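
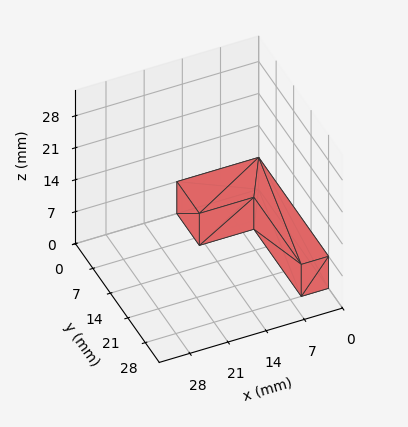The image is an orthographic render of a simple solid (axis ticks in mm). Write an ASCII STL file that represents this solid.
Reading the render: the shape is an L-shaped prism: outer 15 × 28 mm, arm thicknesses ≈ 9 mm (horizontal) and 5 mm (vertical), extruded 7 mm in z (dimensions read to the nearest mm from the axis ticks). For the STL, each face is triangulated and given an outward normal.

solid part
  facet normal 0.0000 0.0000 -1.0000
    outer loop
      vertex 15.0 9.0 0.0
      vertex 15.0 0.0 0.0
      vertex 0.0 0.0 0.0
    endloop
  endfacet
  facet normal 0.0000 0.0000 -1.0000
    outer loop
      vertex 5.0 9.0 0.0
      vertex 15.0 9.0 0.0
      vertex 0.0 0.0 0.0
    endloop
  endfacet
  facet normal 0.0000 0.0000 -1.0000
    outer loop
      vertex 5.0 28.0 0.0
      vertex 5.0 9.0 0.0
      vertex 0.0 0.0 0.0
    endloop
  endfacet
  facet normal 0.0000 0.0000 -1.0000
    outer loop
      vertex 0.0 28.0 0.0
      vertex 5.0 28.0 0.0
      vertex 0.0 0.0 0.0
    endloop
  endfacet
  facet normal 0.0000 0.0000 1.0000
    outer loop
      vertex 0.0 0.0 7.0
      vertex 15.0 0.0 7.0
      vertex 15.0 9.0 7.0
    endloop
  endfacet
  facet normal 0.0000 0.0000 1.0000
    outer loop
      vertex 0.0 0.0 7.0
      vertex 15.0 9.0 7.0
      vertex 5.0 9.0 7.0
    endloop
  endfacet
  facet normal 0.0000 0.0000 1.0000
    outer loop
      vertex 0.0 0.0 7.0
      vertex 5.0 9.0 7.0
      vertex 5.0 28.0 7.0
    endloop
  endfacet
  facet normal 0.0000 0.0000 1.0000
    outer loop
      vertex 0.0 0.0 7.0
      vertex 5.0 28.0 7.0
      vertex 0.0 28.0 7.0
    endloop
  endfacet
  facet normal 0.0000 -1.0000 0.0000
    outer loop
      vertex 0.0 0.0 0.0
      vertex 15.0 0.0 0.0
      vertex 15.0 0.0 7.0
    endloop
  endfacet
  facet normal 0.0000 -1.0000 0.0000
    outer loop
      vertex 0.0 0.0 0.0
      vertex 15.0 0.0 7.0
      vertex 0.0 0.0 7.0
    endloop
  endfacet
  facet normal 1.0000 0.0000 0.0000
    outer loop
      vertex 15.0 0.0 0.0
      vertex 15.0 9.0 0.0
      vertex 15.0 9.0 7.0
    endloop
  endfacet
  facet normal 1.0000 0.0000 0.0000
    outer loop
      vertex 15.0 0.0 0.0
      vertex 15.0 9.0 7.0
      vertex 15.0 0.0 7.0
    endloop
  endfacet
  facet normal 0.0000 1.0000 0.0000
    outer loop
      vertex 15.0 9.0 0.0
      vertex 5.0 9.0 0.0
      vertex 5.0 9.0 7.0
    endloop
  endfacet
  facet normal 0.0000 1.0000 0.0000
    outer loop
      vertex 15.0 9.0 0.0
      vertex 5.0 9.0 7.0
      vertex 15.0 9.0 7.0
    endloop
  endfacet
  facet normal 1.0000 0.0000 0.0000
    outer loop
      vertex 5.0 9.0 0.0
      vertex 5.0 28.0 0.0
      vertex 5.0 28.0 7.0
    endloop
  endfacet
  facet normal 1.0000 0.0000 0.0000
    outer loop
      vertex 5.0 9.0 0.0
      vertex 5.0 28.0 7.0
      vertex 5.0 9.0 7.0
    endloop
  endfacet
  facet normal 0.0000 1.0000 0.0000
    outer loop
      vertex 5.0 28.0 0.0
      vertex 0.0 28.0 0.0
      vertex 0.0 28.0 7.0
    endloop
  endfacet
  facet normal 0.0000 1.0000 0.0000
    outer loop
      vertex 5.0 28.0 0.0
      vertex 0.0 28.0 7.0
      vertex 5.0 28.0 7.0
    endloop
  endfacet
  facet normal -1.0000 0.0000 0.0000
    outer loop
      vertex 0.0 28.0 0.0
      vertex 0.0 0.0 0.0
      vertex 0.0 0.0 7.0
    endloop
  endfacet
  facet normal -1.0000 0.0000 0.0000
    outer loop
      vertex 0.0 28.0 0.0
      vertex 0.0 0.0 7.0
      vertex 0.0 28.0 7.0
    endloop
  endfacet
endsolid part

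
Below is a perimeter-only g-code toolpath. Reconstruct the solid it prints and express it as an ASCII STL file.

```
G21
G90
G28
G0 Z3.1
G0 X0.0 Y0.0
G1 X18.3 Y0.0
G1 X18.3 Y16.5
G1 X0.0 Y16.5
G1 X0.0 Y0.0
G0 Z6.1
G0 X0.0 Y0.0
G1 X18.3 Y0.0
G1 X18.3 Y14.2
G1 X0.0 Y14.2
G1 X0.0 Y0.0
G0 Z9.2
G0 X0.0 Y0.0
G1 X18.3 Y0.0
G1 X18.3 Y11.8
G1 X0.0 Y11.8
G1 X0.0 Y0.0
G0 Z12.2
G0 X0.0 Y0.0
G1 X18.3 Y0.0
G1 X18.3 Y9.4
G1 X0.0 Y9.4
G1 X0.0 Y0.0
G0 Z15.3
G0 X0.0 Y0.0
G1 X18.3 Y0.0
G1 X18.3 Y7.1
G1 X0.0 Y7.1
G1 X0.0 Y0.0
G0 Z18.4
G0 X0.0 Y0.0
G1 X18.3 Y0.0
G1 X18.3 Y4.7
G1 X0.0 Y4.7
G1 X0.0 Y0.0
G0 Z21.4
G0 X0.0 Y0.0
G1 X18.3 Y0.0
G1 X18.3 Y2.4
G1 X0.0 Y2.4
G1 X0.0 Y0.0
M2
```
solid part
  facet normal 0.0000 0.0000 -1.0000
    outer loop
      vertex 18.3 18.9 0.0
      vertex 18.3 0.0 0.0
      vertex 0.0 0.0 0.0
    endloop
  endfacet
  facet normal 0.0000 0.0000 -1.0000
    outer loop
      vertex 0.0 18.9 0.0
      vertex 18.3 18.9 0.0
      vertex 0.0 0.0 0.0
    endloop
  endfacet
  facet normal 0.0000 -1.0000 0.0000
    outer loop
      vertex 0.0 0.0 0.0
      vertex 18.3 0.0 0.0
      vertex 18.3 0.0 24.5
    endloop
  endfacet
  facet normal 0.0000 -1.0000 0.0000
    outer loop
      vertex 0.0 0.0 0.0
      vertex 18.3 0.0 24.5
      vertex 0.0 0.0 24.5
    endloop
  endfacet
  facet normal 0.0000 0.7918 0.6108
    outer loop
      vertex 0.0 0.0 24.5
      vertex 18.3 0.0 24.5
      vertex 18.3 18.9 0.0
    endloop
  endfacet
  facet normal 0.0000 0.7918 0.6108
    outer loop
      vertex 0.0 0.0 24.5
      vertex 18.3 18.9 0.0
      vertex 0.0 18.9 0.0
    endloop
  endfacet
  facet normal -1.0000 0.0000 0.0000
    outer loop
      vertex 0.0 0.0 24.5
      vertex 0.0 18.9 0.0
      vertex 0.0 0.0 0.0
    endloop
  endfacet
  facet normal 1.0000 0.0000 0.0000
    outer loop
      vertex 18.3 0.0 0.0
      vertex 18.3 18.9 0.0
      vertex 18.3 0.0 24.5
    endloop
  endfacet
endsolid part

The G0 Z moves step by Δz≈3.1 mm. The G1 loops shrink linearly with z, so the solid tapers from its base footprint up to z≈24.5. Closing with a flat bottom cap and the tapered top and triangulating gives 8 facets — a wedge (ramp): 18.3 × 18.9 mm base, rising to 24.5 mm along the y=0 edge and sloping linearly to z=0 at y=18.9.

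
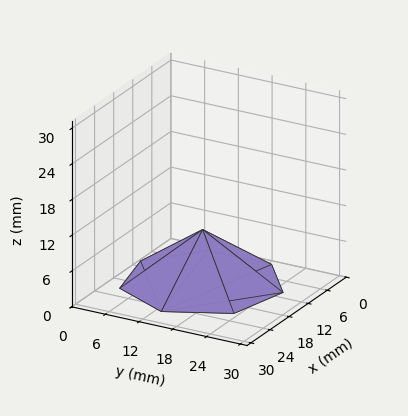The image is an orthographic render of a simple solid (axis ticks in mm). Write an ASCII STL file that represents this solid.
Reading the render: the shape is a regular 7-sided pyramid, base circumscribed radius ≈ 13 mm, apex at z ≈ 9 mm (dimensions read to the nearest mm from the axis ticks). For the STL, each face is triangulated and given an outward normal.

solid part
  facet normal 0.0000 0.0000 -1.0000
    outer loop
      vertex 10.11 25.67 0.00
      vertex 21.11 23.16 0.00
      vertex 26.00 13.00 0.00
    endloop
  endfacet
  facet normal 0.0000 0.0000 -1.0000
    outer loop
      vertex 1.29 18.64 0.00
      vertex 10.11 25.67 0.00
      vertex 26.00 13.00 0.00
    endloop
  endfacet
  facet normal 0.0000 0.0000 -1.0000
    outer loop
      vertex 1.29 7.36 0.00
      vertex 1.29 18.64 0.00
      vertex 26.00 13.00 0.00
    endloop
  endfacet
  facet normal 0.0000 0.0000 -1.0000
    outer loop
      vertex 10.11 0.33 0.00
      vertex 1.29 7.36 0.00
      vertex 26.00 13.00 0.00
    endloop
  endfacet
  facet normal 0.0000 0.0000 -1.0000
    outer loop
      vertex 21.11 2.84 0.00
      vertex 10.11 0.33 0.00
      vertex 26.00 13.00 0.00
    endloop
  endfacet
  facet normal 0.5490 0.2642 0.7930
    outer loop
      vertex 26.00 13.00 0.00
      vertex 21.11 23.16 0.00
      vertex 13.00 13.00 9.00
    endloop
  endfacet
  facet normal 0.1356 0.5941 0.7929
    outer loop
      vertex 21.11 23.16 0.00
      vertex 10.11 25.67 0.00
      vertex 13.00 13.00 9.00
    endloop
  endfacet
  facet normal -0.3798 0.4766 0.7929
    outer loop
      vertex 10.11 25.67 0.00
      vertex 1.29 18.64 0.00
      vertex 13.00 13.00 9.00
    endloop
  endfacet
  facet normal -0.6094 0.0000 0.7929
    outer loop
      vertex 1.29 18.64 0.00
      vertex 1.29 7.36 0.00
      vertex 13.00 13.00 9.00
    endloop
  endfacet
  facet normal -0.3798 -0.4766 0.7929
    outer loop
      vertex 1.29 7.36 0.00
      vertex 10.11 0.33 0.00
      vertex 13.00 13.00 9.00
    endloop
  endfacet
  facet normal 0.1356 -0.5941 0.7929
    outer loop
      vertex 10.11 0.33 0.00
      vertex 21.11 2.84 0.00
      vertex 13.00 13.00 9.00
    endloop
  endfacet
  facet normal 0.5490 -0.2642 0.7930
    outer loop
      vertex 21.11 2.84 0.00
      vertex 26.00 13.00 0.00
      vertex 13.00 13.00 9.00
    endloop
  endfacet
endsolid part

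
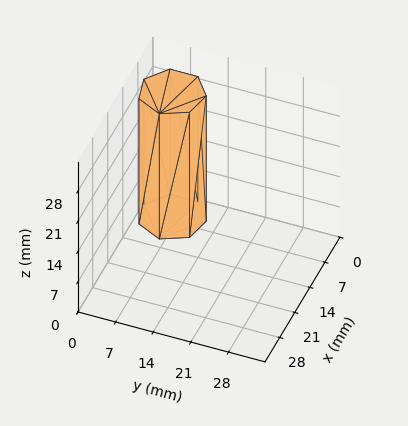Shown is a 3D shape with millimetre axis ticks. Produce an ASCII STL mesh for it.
Reading the render: the shape is a regular 7-sided prism (a cylinder approximated with 7 flat sides), circumscribed radius ≈ 6 mm, height ≈ 29 mm (dimensions read to the nearest mm from the axis ticks). For the STL, each face is triangulated and given an outward normal.

solid part
  facet normal 0.0000 0.0000 -1.0000
    outer loop
      vertex 4.7 11.8 0.0
      vertex 9.7 10.7 0.0
      vertex 12.0 6.0 0.0
    endloop
  endfacet
  facet normal 0.0000 0.0000 -1.0000
    outer loop
      vertex 0.6 8.6 0.0
      vertex 4.7 11.8 0.0
      vertex 12.0 6.0 0.0
    endloop
  endfacet
  facet normal 0.0000 0.0000 -1.0000
    outer loop
      vertex 0.6 3.4 0.0
      vertex 0.6 8.6 0.0
      vertex 12.0 6.0 0.0
    endloop
  endfacet
  facet normal 0.0000 0.0000 -1.0000
    outer loop
      vertex 4.7 0.2 0.0
      vertex 0.6 3.4 0.0
      vertex 12.0 6.0 0.0
    endloop
  endfacet
  facet normal 0.0000 0.0000 -1.0000
    outer loop
      vertex 9.7 1.3 0.0
      vertex 4.7 0.2 0.0
      vertex 12.0 6.0 0.0
    endloop
  endfacet
  facet normal 0.0000 0.0000 1.0000
    outer loop
      vertex 12.0 6.0 29.0
      vertex 9.7 10.7 29.0
      vertex 4.7 11.8 29.0
    endloop
  endfacet
  facet normal 0.0000 0.0000 1.0000
    outer loop
      vertex 12.0 6.0 29.0
      vertex 4.7 11.8 29.0
      vertex 0.6 8.6 29.0
    endloop
  endfacet
  facet normal 0.0000 0.0000 1.0000
    outer loop
      vertex 12.0 6.0 29.0
      vertex 0.6 8.6 29.0
      vertex 0.6 3.4 29.0
    endloop
  endfacet
  facet normal 0.0000 0.0000 1.0000
    outer loop
      vertex 12.0 6.0 29.0
      vertex 0.6 3.4 29.0
      vertex 4.7 0.2 29.0
    endloop
  endfacet
  facet normal 0.0000 0.0000 1.0000
    outer loop
      vertex 12.0 6.0 29.0
      vertex 4.7 0.2 29.0
      vertex 9.7 1.3 29.0
    endloop
  endfacet
  facet normal 0.8982 0.4396 0.0000
    outer loop
      vertex 12.0 6.0 0.0
      vertex 9.7 10.7 0.0
      vertex 9.7 10.7 29.0
    endloop
  endfacet
  facet normal 0.8982 0.4396 0.0000
    outer loop
      vertex 12.0 6.0 0.0
      vertex 9.7 10.7 29.0
      vertex 12.0 6.0 29.0
    endloop
  endfacet
  facet normal 0.2149 0.9766 0.0000
    outer loop
      vertex 9.7 10.7 0.0
      vertex 4.7 11.8 0.0
      vertex 4.7 11.8 29.0
    endloop
  endfacet
  facet normal 0.2149 0.9766 0.0000
    outer loop
      vertex 9.7 10.7 0.0
      vertex 4.7 11.8 29.0
      vertex 9.7 10.7 29.0
    endloop
  endfacet
  facet normal -0.6153 0.7883 0.0000
    outer loop
      vertex 4.7 11.8 0.0
      vertex 0.6 8.6 0.0
      vertex 0.6 8.6 29.0
    endloop
  endfacet
  facet normal -0.6153 0.7883 0.0000
    outer loop
      vertex 4.7 11.8 0.0
      vertex 0.6 8.6 29.0
      vertex 4.7 11.8 29.0
    endloop
  endfacet
  facet normal -1.0000 0.0000 0.0000
    outer loop
      vertex 0.6 8.6 0.0
      vertex 0.6 3.4 0.0
      vertex 0.6 3.4 29.0
    endloop
  endfacet
  facet normal -1.0000 0.0000 0.0000
    outer loop
      vertex 0.6 8.6 0.0
      vertex 0.6 3.4 29.0
      vertex 0.6 8.6 29.0
    endloop
  endfacet
  facet normal -0.6153 -0.7883 0.0000
    outer loop
      vertex 0.6 3.4 0.0
      vertex 4.7 0.2 0.0
      vertex 4.7 0.2 29.0
    endloop
  endfacet
  facet normal -0.6153 -0.7883 0.0000
    outer loop
      vertex 0.6 3.4 0.0
      vertex 4.7 0.2 29.0
      vertex 0.6 3.4 29.0
    endloop
  endfacet
  facet normal 0.2149 -0.9766 0.0000
    outer loop
      vertex 4.7 0.2 0.0
      vertex 9.7 1.3 0.0
      vertex 9.7 1.3 29.0
    endloop
  endfacet
  facet normal 0.2149 -0.9766 0.0000
    outer loop
      vertex 4.7 0.2 0.0
      vertex 9.7 1.3 29.0
      vertex 4.7 0.2 29.0
    endloop
  endfacet
  facet normal 0.8982 -0.4396 0.0000
    outer loop
      vertex 9.7 1.3 0.0
      vertex 12.0 6.0 0.0
      vertex 12.0 6.0 29.0
    endloop
  endfacet
  facet normal 0.8982 -0.4396 0.0000
    outer loop
      vertex 9.7 1.3 0.0
      vertex 12.0 6.0 29.0
      vertex 9.7 1.3 29.0
    endloop
  endfacet
endsolid part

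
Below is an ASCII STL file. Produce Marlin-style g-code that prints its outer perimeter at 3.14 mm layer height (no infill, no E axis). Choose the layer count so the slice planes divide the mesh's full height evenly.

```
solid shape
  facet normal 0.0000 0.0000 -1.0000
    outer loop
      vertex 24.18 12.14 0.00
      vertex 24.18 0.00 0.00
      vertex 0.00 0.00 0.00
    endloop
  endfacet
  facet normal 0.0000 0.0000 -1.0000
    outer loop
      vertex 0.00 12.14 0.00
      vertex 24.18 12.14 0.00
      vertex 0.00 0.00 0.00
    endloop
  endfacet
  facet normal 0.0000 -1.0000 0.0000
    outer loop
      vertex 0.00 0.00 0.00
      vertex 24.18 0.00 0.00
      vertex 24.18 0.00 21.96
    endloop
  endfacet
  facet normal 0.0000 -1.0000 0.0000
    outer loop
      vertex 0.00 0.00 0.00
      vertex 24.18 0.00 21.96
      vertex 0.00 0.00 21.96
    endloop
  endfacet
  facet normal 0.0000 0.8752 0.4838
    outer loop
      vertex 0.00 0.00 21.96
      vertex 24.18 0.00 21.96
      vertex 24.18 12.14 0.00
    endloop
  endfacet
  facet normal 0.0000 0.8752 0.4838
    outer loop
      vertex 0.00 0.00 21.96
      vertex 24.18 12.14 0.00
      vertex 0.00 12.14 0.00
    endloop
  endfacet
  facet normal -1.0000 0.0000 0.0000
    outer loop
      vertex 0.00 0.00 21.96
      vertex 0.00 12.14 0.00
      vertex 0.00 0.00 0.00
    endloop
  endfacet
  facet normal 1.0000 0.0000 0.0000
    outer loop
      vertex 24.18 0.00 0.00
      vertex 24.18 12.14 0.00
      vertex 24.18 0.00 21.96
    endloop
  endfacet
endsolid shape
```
; perimeter-only toolpath
G21 ; units = mm
G90 ; absolute positioning
G28 ; home
; layer 1
G0 Z3.14
G0 X0.00 Y0.00
G1 X24.18 Y0.00
G1 X24.18 Y10.41
G1 X0.00 Y10.41
G1 X0.00 Y0.00
; layer 2
G0 Z6.27
G0 X0.00 Y0.00
G1 X24.18 Y0.00
G1 X24.18 Y8.67
G1 X0.00 Y8.67
G1 X0.00 Y0.00
; layer 3
G0 Z9.41
G0 X0.00 Y0.00
G1 X24.18 Y0.00
G1 X24.18 Y6.94
G1 X0.00 Y6.94
G1 X0.00 Y0.00
; layer 4
G0 Z12.55
G0 X0.00 Y0.00
G1 X24.18 Y0.00
G1 X24.18 Y5.20
G1 X0.00 Y5.20
G1 X0.00 Y0.00
; layer 5
G0 Z15.69
G0 X0.00 Y0.00
G1 X24.18 Y0.00
G1 X24.18 Y3.47
G1 X0.00 Y3.47
G1 X0.00 Y0.00
; layer 6
G0 Z18.82
G0 X0.00 Y0.00
G1 X24.18 Y0.00
G1 X24.18 Y1.73
G1 X0.00 Y1.73
G1 X0.00 Y0.00
M2 ; end

The solid is a wedge (ramp): 24.2 × 12.1 mm base, rising to 22 mm along the y=0 edge and sloping linearly to z=0 at y=12.1. Slicing at Δz = 3.14 mm — 7 equal slices spanning the solid's height, so layer i sits at z = i·h/7 — gives 6 non-empty perimeters. Each is a 4-segment closed polygon; G0 lifts to the layer z and rapids to the start vertex, then G1 traces the edges. The cross-section shrinks linearly with z (the slice at the apex is degenerate and omitted).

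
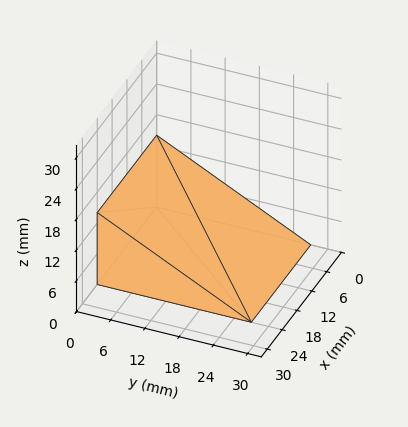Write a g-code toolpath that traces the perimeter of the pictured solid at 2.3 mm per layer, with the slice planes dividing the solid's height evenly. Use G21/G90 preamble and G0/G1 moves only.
Reading the render: the shape is a wedge (ramp): 24 × 27 mm base, rising to 14 mm along the y=0 edge and sloping linearly to z=0 at y=27 (dimensions read to the nearest mm from the axis ticks). For the g-code, the solid's height is divided into equal slices at the stated Δz and each level perimeter traced with G1 moves after a G0 lift.

; perimeter-only toolpath
G21 ; units = mm
G90 ; absolute positioning
G28 ; home
; layer 1
G0 Z2.3
G0 X0.0 Y0.0
G1 X24.0 Y0.0
G1 X24.0 Y22.5
G1 X0.0 Y22.5
G1 X0.0 Y0.0
; layer 2
G0 Z4.7
G0 X0.0 Y0.0
G1 X24.0 Y0.0
G1 X24.0 Y18.0
G1 X0.0 Y18.0
G1 X0.0 Y0.0
; layer 3
G0 Z7.0
G0 X0.0 Y0.0
G1 X24.0 Y0.0
G1 X24.0 Y13.5
G1 X0.0 Y13.5
G1 X0.0 Y0.0
; layer 4
G0 Z9.3
G0 X0.0 Y0.0
G1 X24.0 Y0.0
G1 X24.0 Y9.0
G1 X0.0 Y9.0
G1 X0.0 Y0.0
; layer 5
G0 Z11.7
G0 X0.0 Y0.0
G1 X24.0 Y0.0
G1 X24.0 Y4.5
G1 X0.0 Y4.5
G1 X0.0 Y0.0
M2 ; end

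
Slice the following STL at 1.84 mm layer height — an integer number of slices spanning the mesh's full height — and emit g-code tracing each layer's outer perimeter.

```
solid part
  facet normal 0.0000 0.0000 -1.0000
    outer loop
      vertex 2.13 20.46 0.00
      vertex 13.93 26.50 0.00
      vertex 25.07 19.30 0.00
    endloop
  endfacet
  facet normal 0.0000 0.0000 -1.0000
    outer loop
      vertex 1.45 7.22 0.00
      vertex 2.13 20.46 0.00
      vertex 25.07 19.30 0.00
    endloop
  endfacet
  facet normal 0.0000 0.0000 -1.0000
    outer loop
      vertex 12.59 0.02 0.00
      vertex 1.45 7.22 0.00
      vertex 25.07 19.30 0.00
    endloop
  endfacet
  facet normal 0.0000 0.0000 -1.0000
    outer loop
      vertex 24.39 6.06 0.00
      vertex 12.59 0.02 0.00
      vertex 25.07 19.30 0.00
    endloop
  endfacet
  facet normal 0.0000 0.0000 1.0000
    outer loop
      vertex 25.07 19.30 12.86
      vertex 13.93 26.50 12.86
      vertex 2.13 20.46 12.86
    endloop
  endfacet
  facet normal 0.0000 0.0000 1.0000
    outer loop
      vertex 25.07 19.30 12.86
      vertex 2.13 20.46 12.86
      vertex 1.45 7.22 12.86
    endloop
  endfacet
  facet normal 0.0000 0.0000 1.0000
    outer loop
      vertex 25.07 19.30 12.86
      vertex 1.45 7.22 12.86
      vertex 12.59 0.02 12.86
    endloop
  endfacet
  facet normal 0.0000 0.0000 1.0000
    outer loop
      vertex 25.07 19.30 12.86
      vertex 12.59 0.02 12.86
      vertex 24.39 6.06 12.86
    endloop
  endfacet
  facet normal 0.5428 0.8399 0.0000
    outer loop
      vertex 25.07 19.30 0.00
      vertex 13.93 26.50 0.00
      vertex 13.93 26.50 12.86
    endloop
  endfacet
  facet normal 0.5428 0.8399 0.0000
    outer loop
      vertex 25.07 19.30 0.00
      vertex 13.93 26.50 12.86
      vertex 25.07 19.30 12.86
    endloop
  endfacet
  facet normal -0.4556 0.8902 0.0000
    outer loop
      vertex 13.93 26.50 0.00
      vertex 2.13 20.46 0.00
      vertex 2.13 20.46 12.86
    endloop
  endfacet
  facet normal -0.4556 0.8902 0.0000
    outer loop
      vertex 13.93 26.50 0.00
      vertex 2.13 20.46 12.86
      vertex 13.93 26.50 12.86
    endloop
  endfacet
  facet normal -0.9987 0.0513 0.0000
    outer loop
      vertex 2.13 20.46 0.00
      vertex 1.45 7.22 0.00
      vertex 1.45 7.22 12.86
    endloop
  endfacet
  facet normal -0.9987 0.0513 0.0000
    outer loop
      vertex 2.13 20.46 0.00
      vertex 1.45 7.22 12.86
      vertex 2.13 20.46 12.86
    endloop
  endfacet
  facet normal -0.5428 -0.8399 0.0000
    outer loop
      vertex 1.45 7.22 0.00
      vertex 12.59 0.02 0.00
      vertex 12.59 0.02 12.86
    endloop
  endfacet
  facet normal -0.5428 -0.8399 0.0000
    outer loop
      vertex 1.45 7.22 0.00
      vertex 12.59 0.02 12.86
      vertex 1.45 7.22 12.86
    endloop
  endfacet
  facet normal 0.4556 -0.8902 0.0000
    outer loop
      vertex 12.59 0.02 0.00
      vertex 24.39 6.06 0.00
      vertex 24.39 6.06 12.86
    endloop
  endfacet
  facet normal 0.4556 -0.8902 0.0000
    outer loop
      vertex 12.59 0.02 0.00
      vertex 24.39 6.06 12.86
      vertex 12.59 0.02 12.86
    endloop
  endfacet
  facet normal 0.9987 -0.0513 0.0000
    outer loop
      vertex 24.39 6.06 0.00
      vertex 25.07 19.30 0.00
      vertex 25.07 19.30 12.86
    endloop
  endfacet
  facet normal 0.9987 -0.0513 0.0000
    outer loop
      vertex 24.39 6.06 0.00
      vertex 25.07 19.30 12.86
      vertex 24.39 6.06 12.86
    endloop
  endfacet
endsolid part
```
; perimeter-only toolpath
G21 ; units = mm
G90 ; absolute positioning
G28 ; home
; layer 1
G0 Z1.84
G0 X25.07 Y19.30
G1 X13.93 Y26.50
G1 X2.13 Y20.46
G1 X1.45 Y7.22
G1 X12.59 Y0.02
G1 X24.39 Y6.06
G1 X25.07 Y19.30
; layer 2
G0 Z3.67
G0 X25.07 Y19.30
G1 X13.93 Y26.50
G1 X2.13 Y20.46
G1 X1.45 Y7.22
G1 X12.59 Y0.02
G1 X24.39 Y6.06
G1 X25.07 Y19.30
; layer 3
G0 Z5.51
G0 X25.07 Y19.30
G1 X13.93 Y26.50
G1 X2.13 Y20.46
G1 X1.45 Y7.22
G1 X12.59 Y0.02
G1 X24.39 Y6.06
G1 X25.07 Y19.30
; layer 4
G0 Z7.35
G0 X25.07 Y19.30
G1 X13.93 Y26.50
G1 X2.13 Y20.46
G1 X1.45 Y7.22
G1 X12.59 Y0.02
G1 X24.39 Y6.06
G1 X25.07 Y19.30
; layer 5
G0 Z9.19
G0 X25.07 Y19.30
G1 X13.93 Y26.50
G1 X2.13 Y20.46
G1 X1.45 Y7.22
G1 X12.59 Y0.02
G1 X24.39 Y6.06
G1 X25.07 Y19.30
; layer 6
G0 Z11.02
G0 X25.07 Y19.30
G1 X13.93 Y26.50
G1 X2.13 Y20.46
G1 X1.45 Y7.22
G1 X12.59 Y0.02
G1 X24.39 Y6.06
G1 X25.07 Y19.30
; layer 7
G0 Z12.86
G0 X25.07 Y19.30
G1 X13.93 Y26.50
G1 X2.13 Y20.46
G1 X1.45 Y7.22
G1 X12.59 Y0.02
G1 X24.39 Y6.06
G1 X25.07 Y19.30
M2 ; end

The solid is a regular 6-sided prism (a cylinder approximated with 6 flat sides), circumscribed radius ≈ 13.3 mm, height ≈ 12.9 mm. Slicing at Δz = 1.84 mm — 7 equal slices spanning the solid's height, so layer i sits at z = i·h/7 — gives 7 non-empty perimeters. Each is a 6-segment closed polygon; G0 lifts to the layer z and rapids to the start vertex, then G1 traces the edges.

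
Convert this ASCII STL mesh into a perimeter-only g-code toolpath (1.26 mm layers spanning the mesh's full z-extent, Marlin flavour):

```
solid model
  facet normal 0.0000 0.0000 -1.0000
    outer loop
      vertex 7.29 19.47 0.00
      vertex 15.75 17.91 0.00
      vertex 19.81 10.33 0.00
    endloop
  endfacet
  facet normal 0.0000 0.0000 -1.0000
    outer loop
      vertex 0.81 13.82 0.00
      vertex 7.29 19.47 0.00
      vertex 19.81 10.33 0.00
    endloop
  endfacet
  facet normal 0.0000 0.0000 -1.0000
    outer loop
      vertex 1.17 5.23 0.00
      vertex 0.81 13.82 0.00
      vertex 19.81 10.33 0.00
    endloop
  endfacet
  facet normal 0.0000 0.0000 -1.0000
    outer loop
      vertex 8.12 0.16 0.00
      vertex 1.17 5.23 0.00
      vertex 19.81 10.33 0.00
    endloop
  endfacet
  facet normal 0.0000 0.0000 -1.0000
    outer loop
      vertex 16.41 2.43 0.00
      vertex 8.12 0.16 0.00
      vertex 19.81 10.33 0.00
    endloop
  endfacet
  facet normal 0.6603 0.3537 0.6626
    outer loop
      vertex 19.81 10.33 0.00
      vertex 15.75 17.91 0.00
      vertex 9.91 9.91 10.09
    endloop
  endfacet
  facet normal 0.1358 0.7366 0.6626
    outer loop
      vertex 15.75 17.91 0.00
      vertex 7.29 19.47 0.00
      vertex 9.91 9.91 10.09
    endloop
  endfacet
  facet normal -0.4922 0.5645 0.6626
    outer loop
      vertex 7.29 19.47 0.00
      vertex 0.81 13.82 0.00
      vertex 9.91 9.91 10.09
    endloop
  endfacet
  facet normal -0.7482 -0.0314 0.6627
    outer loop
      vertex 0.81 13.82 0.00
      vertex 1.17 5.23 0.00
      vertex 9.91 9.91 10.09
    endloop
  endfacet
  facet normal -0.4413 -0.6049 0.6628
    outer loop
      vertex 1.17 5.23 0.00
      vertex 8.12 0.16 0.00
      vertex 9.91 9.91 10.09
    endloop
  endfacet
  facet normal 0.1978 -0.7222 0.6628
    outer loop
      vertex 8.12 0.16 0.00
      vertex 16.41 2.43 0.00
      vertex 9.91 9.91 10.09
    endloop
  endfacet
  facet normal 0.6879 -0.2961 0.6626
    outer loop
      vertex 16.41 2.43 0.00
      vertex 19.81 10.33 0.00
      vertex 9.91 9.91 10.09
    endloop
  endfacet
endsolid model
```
; perimeter-only toolpath
G21 ; units = mm
G90 ; absolute positioning
G28 ; home
; layer 1
G0 Z1.26
G0 X18.57 Y10.28
G1 X15.02 Y16.91
G1 X7.62 Y18.27
G1 X1.95 Y13.33
G1 X2.26 Y5.81
G1 X8.34 Y1.38
G1 X15.60 Y3.37
G1 X18.57 Y10.28
; layer 2
G0 Z2.52
G0 X17.33 Y10.23
G1 X14.29 Y15.91
G1 X7.95 Y17.08
G1 X3.08 Y12.84
G1 X3.35 Y6.40
G1 X8.57 Y2.60
G1 X14.79 Y4.30
G1 X17.33 Y10.23
; layer 3
G0 Z3.78
G0 X16.10 Y10.17
G1 X13.56 Y14.91
G1 X8.27 Y15.88
G1 X4.22 Y12.35
G1 X4.45 Y6.99
G1 X8.79 Y3.82
G1 X13.97 Y5.24
G1 X16.10 Y10.17
; layer 4
G0 Z5.04
G0 X14.86 Y10.12
G1 X12.83 Y13.91
G1 X8.60 Y14.69
G1 X5.36 Y11.87
G1 X5.54 Y7.57
G1 X9.02 Y5.04
G1 X13.16 Y6.17
G1 X14.86 Y10.12
; layer 5
G0 Z6.31
G0 X13.62 Y10.07
G1 X12.10 Y12.91
G1 X8.93 Y13.49
G1 X6.50 Y11.38
G1 X6.63 Y8.15
G1 X9.24 Y6.25
G1 X12.35 Y7.10
G1 X13.62 Y10.07
; layer 6
G0 Z7.57
G0 X12.38 Y10.02
G1 X11.37 Y11.91
G1 X9.26 Y12.30
G1 X7.63 Y10.89
G1 X7.72 Y8.74
G1 X9.46 Y7.47
G1 X11.54 Y8.04
G1 X12.38 Y10.02
; layer 7
G0 Z8.83
G0 X11.15 Y9.96
G1 X10.64 Y10.91
G1 X9.58 Y11.11
G1 X8.77 Y10.40
G1 X8.82 Y9.33
G1 X9.69 Y8.69
G1 X10.72 Y8.98
G1 X11.15 Y9.96
M2 ; end

The solid is a regular 7-sided pyramid, base circumscribed radius ≈ 9.91 mm, apex at z ≈ 10.1 mm. Slicing at Δz = 1.26 mm — 8 equal slices spanning the solid's height, so layer i sits at z = i·h/8 — gives 7 non-empty perimeters. Each is a 7-segment closed polygon; G0 lifts to the layer z and rapids to the start vertex, then G1 traces the edges. The cross-section shrinks linearly with z (the slice at the apex is degenerate and omitted).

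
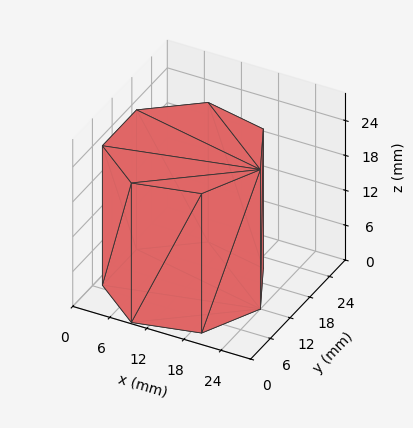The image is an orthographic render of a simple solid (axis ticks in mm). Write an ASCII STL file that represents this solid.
Reading the render: the shape is a regular 7-sided prism (a cylinder approximated with 7 flat sides), circumscribed radius ≈ 12 mm, height ≈ 24 mm (dimensions read to the nearest mm from the axis ticks). For the STL, each face is triangulated and given an outward normal.

solid part
  facet normal 0.0000 0.0000 -1.0000
    outer loop
      vertex 9.330 23.699 0.000
      vertex 19.482 21.382 0.000
      vertex 24.000 12.000 0.000
    endloop
  endfacet
  facet normal 0.0000 0.0000 -1.0000
    outer loop
      vertex 1.188 17.207 0.000
      vertex 9.330 23.699 0.000
      vertex 24.000 12.000 0.000
    endloop
  endfacet
  facet normal 0.0000 0.0000 -1.0000
    outer loop
      vertex 1.188 6.793 0.000
      vertex 1.188 17.207 0.000
      vertex 24.000 12.000 0.000
    endloop
  endfacet
  facet normal 0.0000 0.0000 -1.0000
    outer loop
      vertex 9.330 0.301 0.000
      vertex 1.188 6.793 0.000
      vertex 24.000 12.000 0.000
    endloop
  endfacet
  facet normal 0.0000 0.0000 -1.0000
    outer loop
      vertex 19.482 2.618 0.000
      vertex 9.330 0.301 0.000
      vertex 24.000 12.000 0.000
    endloop
  endfacet
  facet normal 0.0000 0.0000 1.0000
    outer loop
      vertex 24.000 12.000 24.000
      vertex 19.482 21.382 24.000
      vertex 9.330 23.699 24.000
    endloop
  endfacet
  facet normal 0.0000 0.0000 1.0000
    outer loop
      vertex 24.000 12.000 24.000
      vertex 9.330 23.699 24.000
      vertex 1.188 17.207 24.000
    endloop
  endfacet
  facet normal 0.0000 0.0000 1.0000
    outer loop
      vertex 24.000 12.000 24.000
      vertex 1.188 17.207 24.000
      vertex 1.188 6.793 24.000
    endloop
  endfacet
  facet normal 0.0000 0.0000 1.0000
    outer loop
      vertex 24.000 12.000 24.000
      vertex 1.188 6.793 24.000
      vertex 9.330 0.301 24.000
    endloop
  endfacet
  facet normal 0.0000 0.0000 1.0000
    outer loop
      vertex 24.000 12.000 24.000
      vertex 9.330 0.301 24.000
      vertex 19.482 2.618 24.000
    endloop
  endfacet
  facet normal 0.9010 0.4339 0.0000
    outer loop
      vertex 24.000 12.000 0.000
      vertex 19.482 21.382 0.000
      vertex 19.482 21.382 24.000
    endloop
  endfacet
  facet normal 0.9010 0.4339 0.0000
    outer loop
      vertex 24.000 12.000 0.000
      vertex 19.482 21.382 24.000
      vertex 24.000 12.000 24.000
    endloop
  endfacet
  facet normal 0.2225 0.9749 0.0000
    outer loop
      vertex 19.482 21.382 0.000
      vertex 9.330 23.699 0.000
      vertex 9.330 23.699 24.000
    endloop
  endfacet
  facet normal 0.2225 0.9749 0.0000
    outer loop
      vertex 19.482 21.382 0.000
      vertex 9.330 23.699 24.000
      vertex 19.482 21.382 24.000
    endloop
  endfacet
  facet normal -0.6234 0.7819 0.0000
    outer loop
      vertex 9.330 23.699 0.000
      vertex 1.188 17.207 0.000
      vertex 1.188 17.207 24.000
    endloop
  endfacet
  facet normal -0.6234 0.7819 0.0000
    outer loop
      vertex 9.330 23.699 0.000
      vertex 1.188 17.207 24.000
      vertex 9.330 23.699 24.000
    endloop
  endfacet
  facet normal -1.0000 0.0000 0.0000
    outer loop
      vertex 1.188 17.207 0.000
      vertex 1.188 6.793 0.000
      vertex 1.188 6.793 24.000
    endloop
  endfacet
  facet normal -1.0000 0.0000 0.0000
    outer loop
      vertex 1.188 17.207 0.000
      vertex 1.188 6.793 24.000
      vertex 1.188 17.207 24.000
    endloop
  endfacet
  facet normal -0.6234 -0.7819 0.0000
    outer loop
      vertex 1.188 6.793 0.000
      vertex 9.330 0.301 0.000
      vertex 9.330 0.301 24.000
    endloop
  endfacet
  facet normal -0.6234 -0.7819 0.0000
    outer loop
      vertex 1.188 6.793 0.000
      vertex 9.330 0.301 24.000
      vertex 1.188 6.793 24.000
    endloop
  endfacet
  facet normal 0.2225 -0.9749 0.0000
    outer loop
      vertex 9.330 0.301 0.000
      vertex 19.482 2.618 0.000
      vertex 19.482 2.618 24.000
    endloop
  endfacet
  facet normal 0.2225 -0.9749 0.0000
    outer loop
      vertex 9.330 0.301 0.000
      vertex 19.482 2.618 24.000
      vertex 9.330 0.301 24.000
    endloop
  endfacet
  facet normal 0.9010 -0.4339 0.0000
    outer loop
      vertex 19.482 2.618 0.000
      vertex 24.000 12.000 0.000
      vertex 24.000 12.000 24.000
    endloop
  endfacet
  facet normal 0.9010 -0.4339 0.0000
    outer loop
      vertex 19.482 2.618 0.000
      vertex 24.000 12.000 24.000
      vertex 19.482 2.618 24.000
    endloop
  endfacet
endsolid part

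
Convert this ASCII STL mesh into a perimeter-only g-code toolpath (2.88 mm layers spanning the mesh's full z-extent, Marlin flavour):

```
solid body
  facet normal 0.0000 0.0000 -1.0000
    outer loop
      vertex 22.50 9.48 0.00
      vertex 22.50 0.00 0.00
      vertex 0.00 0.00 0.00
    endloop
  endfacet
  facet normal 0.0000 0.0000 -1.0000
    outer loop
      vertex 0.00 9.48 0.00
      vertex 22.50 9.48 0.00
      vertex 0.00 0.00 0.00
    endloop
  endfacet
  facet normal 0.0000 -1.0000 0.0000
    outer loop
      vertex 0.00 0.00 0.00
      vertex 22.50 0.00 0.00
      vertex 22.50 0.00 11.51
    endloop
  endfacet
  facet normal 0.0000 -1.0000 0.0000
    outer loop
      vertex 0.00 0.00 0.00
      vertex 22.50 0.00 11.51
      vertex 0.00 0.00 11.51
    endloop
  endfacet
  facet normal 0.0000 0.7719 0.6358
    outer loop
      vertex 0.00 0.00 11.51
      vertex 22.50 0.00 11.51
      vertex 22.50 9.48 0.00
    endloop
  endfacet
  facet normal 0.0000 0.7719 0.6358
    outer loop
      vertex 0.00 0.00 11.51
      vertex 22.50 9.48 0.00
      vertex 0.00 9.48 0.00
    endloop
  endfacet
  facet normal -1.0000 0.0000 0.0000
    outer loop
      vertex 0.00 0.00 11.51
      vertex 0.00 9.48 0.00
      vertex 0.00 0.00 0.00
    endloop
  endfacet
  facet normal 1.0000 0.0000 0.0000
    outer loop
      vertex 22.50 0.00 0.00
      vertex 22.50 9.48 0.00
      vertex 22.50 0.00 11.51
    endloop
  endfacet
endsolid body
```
; perimeter-only toolpath
G21 ; units = mm
G90 ; absolute positioning
G28 ; home
; layer 1
G0 Z2.88
G0 X0.00 Y0.00
G1 X22.50 Y0.00
G1 X22.50 Y7.11
G1 X0.00 Y7.11
G1 X0.00 Y0.00
; layer 2
G0 Z5.75
G0 X0.00 Y0.00
G1 X22.50 Y0.00
G1 X22.50 Y4.74
G1 X0.00 Y4.74
G1 X0.00 Y0.00
; layer 3
G0 Z8.63
G0 X0.00 Y0.00
G1 X22.50 Y0.00
G1 X22.50 Y2.37
G1 X0.00 Y2.37
G1 X0.00 Y0.00
M2 ; end

The solid is a wedge (ramp): 22.5 × 9.48 mm base, rising to 11.5 mm along the y=0 edge and sloping linearly to z=0 at y=9.48. Slicing at Δz = 2.88 mm — 4 equal slices spanning the solid's height, so layer i sits at z = i·h/4 — gives 3 non-empty perimeters. Each is a 4-segment closed polygon; G0 lifts to the layer z and rapids to the start vertex, then G1 traces the edges. The cross-section shrinks linearly with z (the slice at the apex is degenerate and omitted).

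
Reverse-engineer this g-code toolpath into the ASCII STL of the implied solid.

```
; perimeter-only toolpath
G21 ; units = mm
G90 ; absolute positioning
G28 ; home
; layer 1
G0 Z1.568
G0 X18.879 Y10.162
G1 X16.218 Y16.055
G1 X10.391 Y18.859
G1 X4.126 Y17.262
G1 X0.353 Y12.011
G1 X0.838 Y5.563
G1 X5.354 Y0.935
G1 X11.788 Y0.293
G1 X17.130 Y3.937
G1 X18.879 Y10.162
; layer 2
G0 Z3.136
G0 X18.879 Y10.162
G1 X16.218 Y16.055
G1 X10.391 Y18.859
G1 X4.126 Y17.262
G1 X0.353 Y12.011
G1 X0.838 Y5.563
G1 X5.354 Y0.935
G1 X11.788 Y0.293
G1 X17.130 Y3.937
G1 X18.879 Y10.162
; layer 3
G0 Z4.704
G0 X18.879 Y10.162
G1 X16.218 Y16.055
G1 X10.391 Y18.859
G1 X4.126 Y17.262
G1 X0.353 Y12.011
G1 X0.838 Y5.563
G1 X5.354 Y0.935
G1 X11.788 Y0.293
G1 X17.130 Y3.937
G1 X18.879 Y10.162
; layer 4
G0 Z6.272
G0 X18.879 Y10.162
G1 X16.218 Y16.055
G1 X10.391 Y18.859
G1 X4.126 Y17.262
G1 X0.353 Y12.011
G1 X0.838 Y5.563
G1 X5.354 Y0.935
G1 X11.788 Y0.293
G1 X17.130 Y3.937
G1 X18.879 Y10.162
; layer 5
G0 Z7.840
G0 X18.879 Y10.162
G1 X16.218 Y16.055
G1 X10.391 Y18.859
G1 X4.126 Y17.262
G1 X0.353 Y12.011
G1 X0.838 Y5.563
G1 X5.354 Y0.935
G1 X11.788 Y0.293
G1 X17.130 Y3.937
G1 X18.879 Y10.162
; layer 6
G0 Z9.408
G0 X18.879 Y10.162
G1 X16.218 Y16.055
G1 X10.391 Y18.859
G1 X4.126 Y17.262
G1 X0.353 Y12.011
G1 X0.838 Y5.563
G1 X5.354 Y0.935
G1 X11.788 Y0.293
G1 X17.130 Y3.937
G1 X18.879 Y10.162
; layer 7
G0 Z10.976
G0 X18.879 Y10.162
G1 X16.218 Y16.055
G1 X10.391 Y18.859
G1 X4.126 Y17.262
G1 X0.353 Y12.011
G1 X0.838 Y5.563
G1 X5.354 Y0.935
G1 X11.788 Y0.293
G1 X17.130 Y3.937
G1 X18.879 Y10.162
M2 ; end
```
solid part
  facet normal 0.0000 0.0000 -1.0000
    outer loop
      vertex 10.391 18.859 0.000
      vertex 16.218 16.055 0.000
      vertex 18.879 10.162 0.000
    endloop
  endfacet
  facet normal 0.0000 0.0000 -1.0000
    outer loop
      vertex 4.126 17.262 0.000
      vertex 10.391 18.859 0.000
      vertex 18.879 10.162 0.000
    endloop
  endfacet
  facet normal 0.0000 0.0000 -1.0000
    outer loop
      vertex 0.353 12.011 0.000
      vertex 4.126 17.262 0.000
      vertex 18.879 10.162 0.000
    endloop
  endfacet
  facet normal 0.0000 0.0000 -1.0000
    outer loop
      vertex 0.838 5.563 0.000
      vertex 0.353 12.011 0.000
      vertex 18.879 10.162 0.000
    endloop
  endfacet
  facet normal 0.0000 0.0000 -1.0000
    outer loop
      vertex 5.354 0.935 0.000
      vertex 0.838 5.563 0.000
      vertex 18.879 10.162 0.000
    endloop
  endfacet
  facet normal 0.0000 0.0000 -1.0000
    outer loop
      vertex 11.788 0.293 0.000
      vertex 5.354 0.935 0.000
      vertex 18.879 10.162 0.000
    endloop
  endfacet
  facet normal 0.0000 0.0000 -1.0000
    outer loop
      vertex 17.130 3.937 0.000
      vertex 11.788 0.293 0.000
      vertex 18.879 10.162 0.000
    endloop
  endfacet
  facet normal 0.0000 0.0000 1.0000
    outer loop
      vertex 18.879 10.162 10.976
      vertex 16.218 16.055 10.976
      vertex 10.391 18.859 10.976
    endloop
  endfacet
  facet normal 0.0000 0.0000 1.0000
    outer loop
      vertex 18.879 10.162 10.976
      vertex 10.391 18.859 10.976
      vertex 4.126 17.262 10.976
    endloop
  endfacet
  facet normal 0.0000 0.0000 1.0000
    outer loop
      vertex 18.879 10.162 10.976
      vertex 4.126 17.262 10.976
      vertex 0.353 12.011 10.976
    endloop
  endfacet
  facet normal 0.0000 0.0000 1.0000
    outer loop
      vertex 18.879 10.162 10.976
      vertex 0.353 12.011 10.976
      vertex 0.838 5.563 10.976
    endloop
  endfacet
  facet normal 0.0000 0.0000 1.0000
    outer loop
      vertex 18.879 10.162 10.976
      vertex 0.838 5.563 10.976
      vertex 5.354 0.935 10.976
    endloop
  endfacet
  facet normal 0.0000 0.0000 1.0000
    outer loop
      vertex 18.879 10.162 10.976
      vertex 5.354 0.935 10.976
      vertex 11.788 0.293 10.976
    endloop
  endfacet
  facet normal 0.0000 0.0000 1.0000
    outer loop
      vertex 18.879 10.162 10.976
      vertex 11.788 0.293 10.976
      vertex 17.130 3.937 10.976
    endloop
  endfacet
  facet normal 0.9114 0.4115 0.0000
    outer loop
      vertex 18.879 10.162 0.000
      vertex 16.218 16.055 0.000
      vertex 16.218 16.055 10.976
    endloop
  endfacet
  facet normal 0.9114 0.4115 0.0000
    outer loop
      vertex 18.879 10.162 0.000
      vertex 16.218 16.055 10.976
      vertex 18.879 10.162 10.976
    endloop
  endfacet
  facet normal 0.4336 0.9011 0.0000
    outer loop
      vertex 16.218 16.055 0.000
      vertex 10.391 18.859 0.000
      vertex 10.391 18.859 10.976
    endloop
  endfacet
  facet normal 0.4336 0.9011 0.0000
    outer loop
      vertex 16.218 16.055 0.000
      vertex 10.391 18.859 10.976
      vertex 16.218 16.055 10.976
    endloop
  endfacet
  facet normal -0.2470 0.9690 0.0000
    outer loop
      vertex 10.391 18.859 0.000
      vertex 4.126 17.262 0.000
      vertex 4.126 17.262 10.976
    endloop
  endfacet
  facet normal -0.2470 0.9690 0.0000
    outer loop
      vertex 10.391 18.859 0.000
      vertex 4.126 17.262 10.976
      vertex 10.391 18.859 10.976
    endloop
  endfacet
  facet normal -0.8121 0.5835 0.0000
    outer loop
      vertex 4.126 17.262 0.000
      vertex 0.353 12.011 0.000
      vertex 0.353 12.011 10.976
    endloop
  endfacet
  facet normal -0.8121 0.5835 0.0000
    outer loop
      vertex 4.126 17.262 0.000
      vertex 0.353 12.011 10.976
      vertex 4.126 17.262 10.976
    endloop
  endfacet
  facet normal -0.9972 -0.0750 0.0000
    outer loop
      vertex 0.353 12.011 0.000
      vertex 0.838 5.563 0.000
      vertex 0.838 5.563 10.976
    endloop
  endfacet
  facet normal -0.9972 -0.0750 0.0000
    outer loop
      vertex 0.353 12.011 0.000
      vertex 0.838 5.563 10.976
      vertex 0.353 12.011 10.976
    endloop
  endfacet
  facet normal -0.7157 -0.6984 0.0000
    outer loop
      vertex 0.838 5.563 0.000
      vertex 5.354 0.935 0.000
      vertex 5.354 0.935 10.976
    endloop
  endfacet
  facet normal -0.7157 -0.6984 0.0000
    outer loop
      vertex 0.838 5.563 0.000
      vertex 5.354 0.935 10.976
      vertex 0.838 5.563 10.976
    endloop
  endfacet
  facet normal -0.0993 -0.9951 0.0000
    outer loop
      vertex 5.354 0.935 0.000
      vertex 11.788 0.293 0.000
      vertex 11.788 0.293 10.976
    endloop
  endfacet
  facet normal -0.0993 -0.9951 0.0000
    outer loop
      vertex 5.354 0.935 0.000
      vertex 11.788 0.293 10.976
      vertex 5.354 0.935 10.976
    endloop
  endfacet
  facet normal 0.5635 -0.8261 0.0000
    outer loop
      vertex 11.788 0.293 0.000
      vertex 17.130 3.937 0.000
      vertex 17.130 3.937 10.976
    endloop
  endfacet
  facet normal 0.5635 -0.8261 0.0000
    outer loop
      vertex 11.788 0.293 0.000
      vertex 17.130 3.937 10.976
      vertex 11.788 0.293 10.976
    endloop
  endfacet
  facet normal 0.9627 -0.2705 0.0000
    outer loop
      vertex 17.130 3.937 0.000
      vertex 18.879 10.162 0.000
      vertex 18.879 10.162 10.976
    endloop
  endfacet
  facet normal 0.9627 -0.2705 0.0000
    outer loop
      vertex 17.130 3.937 0.000
      vertex 18.879 10.162 10.976
      vertex 17.130 3.937 10.976
    endloop
  endfacet
endsolid part

The G0 Z moves step by Δz≈1.568 mm. Every layer's G1 loop is the same polygon, so the solid is a straight extrusion of it from z=0 to z≈11. Closing with flat bottom and top caps and triangulating gives 32 facets — a regular 9-sided prism (a cylinder approximated with 9 flat sides), circumscribed radius ≈ 9.45 mm, height ≈ 11 mm.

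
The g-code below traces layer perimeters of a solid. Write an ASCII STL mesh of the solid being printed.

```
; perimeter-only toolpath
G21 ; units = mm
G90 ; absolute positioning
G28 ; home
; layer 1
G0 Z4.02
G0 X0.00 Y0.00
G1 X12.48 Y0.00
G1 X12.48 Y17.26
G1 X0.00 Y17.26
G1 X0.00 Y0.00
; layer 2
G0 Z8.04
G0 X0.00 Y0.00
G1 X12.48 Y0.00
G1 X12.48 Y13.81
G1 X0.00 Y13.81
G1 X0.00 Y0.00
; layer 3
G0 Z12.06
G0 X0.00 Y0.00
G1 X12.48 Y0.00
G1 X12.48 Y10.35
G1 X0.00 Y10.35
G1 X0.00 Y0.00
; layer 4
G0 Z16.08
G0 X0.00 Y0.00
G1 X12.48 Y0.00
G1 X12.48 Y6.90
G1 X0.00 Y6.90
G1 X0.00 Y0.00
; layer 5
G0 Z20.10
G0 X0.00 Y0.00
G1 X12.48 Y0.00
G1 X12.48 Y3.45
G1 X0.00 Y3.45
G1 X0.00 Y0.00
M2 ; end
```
solid part
  facet normal 0.0000 0.0000 -1.0000
    outer loop
      vertex 12.48 20.71 0.00
      vertex 12.48 0.00 0.00
      vertex 0.00 0.00 0.00
    endloop
  endfacet
  facet normal 0.0000 0.0000 -1.0000
    outer loop
      vertex 0.00 20.71 0.00
      vertex 12.48 20.71 0.00
      vertex 0.00 0.00 0.00
    endloop
  endfacet
  facet normal 0.0000 -1.0000 0.0000
    outer loop
      vertex 0.00 0.00 0.00
      vertex 12.48 0.00 0.00
      vertex 12.48 0.00 24.12
    endloop
  endfacet
  facet normal 0.0000 -1.0000 0.0000
    outer loop
      vertex 0.00 0.00 0.00
      vertex 12.48 0.00 24.12
      vertex 0.00 0.00 24.12
    endloop
  endfacet
  facet normal 0.0000 0.7587 0.6514
    outer loop
      vertex 0.00 0.00 24.12
      vertex 12.48 0.00 24.12
      vertex 12.48 20.71 0.00
    endloop
  endfacet
  facet normal 0.0000 0.7587 0.6514
    outer loop
      vertex 0.00 0.00 24.12
      vertex 12.48 20.71 0.00
      vertex 0.00 20.71 0.00
    endloop
  endfacet
  facet normal -1.0000 0.0000 0.0000
    outer loop
      vertex 0.00 0.00 24.12
      vertex 0.00 20.71 0.00
      vertex 0.00 0.00 0.00
    endloop
  endfacet
  facet normal 1.0000 0.0000 0.0000
    outer loop
      vertex 12.48 0.00 0.00
      vertex 12.48 20.71 0.00
      vertex 12.48 0.00 24.12
    endloop
  endfacet
endsolid part

The G0 Z moves step by Δz≈4.02 mm. The G1 loops shrink linearly with z, so the solid tapers from its base footprint up to z≈24.1. Closing with a flat bottom cap and the tapered top and triangulating gives 8 facets — a wedge (ramp): 12.5 × 20.7 mm base, rising to 24.1 mm along the y=0 edge and sloping linearly to z=0 at y=20.7.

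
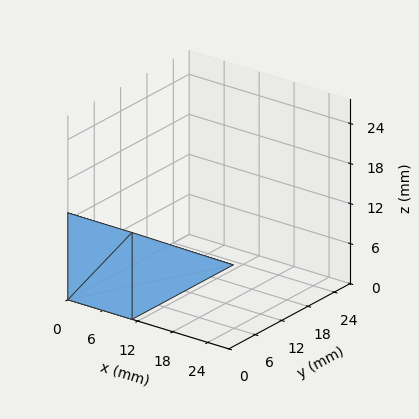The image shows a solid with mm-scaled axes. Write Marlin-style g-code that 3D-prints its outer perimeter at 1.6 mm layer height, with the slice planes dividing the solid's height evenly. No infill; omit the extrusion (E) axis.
Reading the render: the shape is a wedge (ramp): 11 × 23 mm base, rising to 13 mm along the y=0 edge and sloping linearly to z=0 at y=23 (dimensions read to the nearest mm from the axis ticks). For the g-code, the solid's height is divided into equal slices at the stated Δz and each level perimeter traced with G1 moves after a G0 lift.

; perimeter-only toolpath
G21 ; units = mm
G90 ; absolute positioning
G28 ; home
; layer 1
G0 Z1.6
G0 X0.0 Y0.0
G1 X11.0 Y0.0
G1 X11.0 Y20.1
G1 X0.0 Y20.1
G1 X0.0 Y0.0
; layer 2
G0 Z3.2
G0 X0.0 Y0.0
G1 X11.0 Y0.0
G1 X11.0 Y17.2
G1 X0.0 Y17.2
G1 X0.0 Y0.0
; layer 3
G0 Z4.9
G0 X0.0 Y0.0
G1 X11.0 Y0.0
G1 X11.0 Y14.4
G1 X0.0 Y14.4
G1 X0.0 Y0.0
; layer 4
G0 Z6.5
G0 X0.0 Y0.0
G1 X11.0 Y0.0
G1 X11.0 Y11.5
G1 X0.0 Y11.5
G1 X0.0 Y0.0
; layer 5
G0 Z8.1
G0 X0.0 Y0.0
G1 X11.0 Y0.0
G1 X11.0 Y8.6
G1 X0.0 Y8.6
G1 X0.0 Y0.0
; layer 6
G0 Z9.8
G0 X0.0 Y0.0
G1 X11.0 Y0.0
G1 X11.0 Y5.8
G1 X0.0 Y5.8
G1 X0.0 Y0.0
; layer 7
G0 Z11.4
G0 X0.0 Y0.0
G1 X11.0 Y0.0
G1 X11.0 Y2.9
G1 X0.0 Y2.9
G1 X0.0 Y0.0
M2 ; end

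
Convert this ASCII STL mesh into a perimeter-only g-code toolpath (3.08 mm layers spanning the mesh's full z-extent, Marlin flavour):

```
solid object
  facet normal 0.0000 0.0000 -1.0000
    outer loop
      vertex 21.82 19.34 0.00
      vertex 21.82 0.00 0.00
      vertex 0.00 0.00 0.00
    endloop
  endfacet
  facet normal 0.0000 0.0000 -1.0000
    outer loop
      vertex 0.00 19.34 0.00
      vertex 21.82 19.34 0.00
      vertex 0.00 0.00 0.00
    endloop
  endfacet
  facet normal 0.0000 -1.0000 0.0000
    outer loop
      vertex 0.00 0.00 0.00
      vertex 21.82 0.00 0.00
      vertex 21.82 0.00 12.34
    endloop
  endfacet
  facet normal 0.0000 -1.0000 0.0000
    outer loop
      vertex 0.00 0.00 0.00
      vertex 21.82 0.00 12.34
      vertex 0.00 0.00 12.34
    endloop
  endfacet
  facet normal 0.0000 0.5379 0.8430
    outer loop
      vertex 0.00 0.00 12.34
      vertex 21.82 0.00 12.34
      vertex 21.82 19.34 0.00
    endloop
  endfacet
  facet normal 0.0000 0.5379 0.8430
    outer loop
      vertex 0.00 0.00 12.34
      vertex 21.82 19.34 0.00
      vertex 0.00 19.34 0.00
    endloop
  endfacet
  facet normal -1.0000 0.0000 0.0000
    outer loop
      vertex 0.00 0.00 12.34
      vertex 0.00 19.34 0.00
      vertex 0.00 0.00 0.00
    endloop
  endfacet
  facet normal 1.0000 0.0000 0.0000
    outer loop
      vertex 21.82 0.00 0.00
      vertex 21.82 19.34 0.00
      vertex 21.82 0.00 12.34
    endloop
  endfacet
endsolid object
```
; perimeter-only toolpath
G21 ; units = mm
G90 ; absolute positioning
G28 ; home
; layer 1
G0 Z3.08
G0 X0.00 Y0.00
G1 X21.82 Y0.00
G1 X21.82 Y14.50
G1 X0.00 Y14.50
G1 X0.00 Y0.00
; layer 2
G0 Z6.17
G0 X0.00 Y0.00
G1 X21.82 Y0.00
G1 X21.82 Y9.67
G1 X0.00 Y9.67
G1 X0.00 Y0.00
; layer 3
G0 Z9.25
G0 X0.00 Y0.00
G1 X21.82 Y0.00
G1 X21.82 Y4.84
G1 X0.00 Y4.84
G1 X0.00 Y0.00
M2 ; end

The solid is a wedge (ramp): 21.8 × 19.3 mm base, rising to 12.3 mm along the y=0 edge and sloping linearly to z=0 at y=19.3. Slicing at Δz = 3.08 mm — 4 equal slices spanning the solid's height, so layer i sits at z = i·h/4 — gives 3 non-empty perimeters. Each is a 4-segment closed polygon; G0 lifts to the layer z and rapids to the start vertex, then G1 traces the edges. The cross-section shrinks linearly with z (the slice at the apex is degenerate and omitted).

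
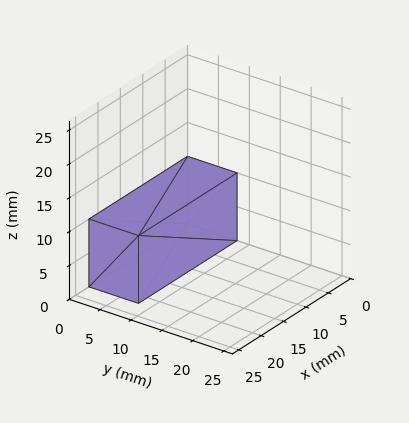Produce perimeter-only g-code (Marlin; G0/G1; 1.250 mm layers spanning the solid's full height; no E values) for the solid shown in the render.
Reading the render: the shape is a rectangular box, roughly 22 × 8 mm footprint and 10 mm tall (dimensions read to the nearest mm from the axis ticks). For the g-code, the solid's height is divided into equal slices at the stated Δz and each level perimeter traced with G1 moves after a G0 lift.

; perimeter-only toolpath
G21 ; units = mm
G90 ; absolute positioning
G28 ; home
; layer 1
G0 Z1.250
G0 X0.000 Y0.000
G1 X22.000 Y0.000
G1 X22.000 Y8.000
G1 X0.000 Y8.000
G1 X0.000 Y0.000
; layer 2
G0 Z2.500
G0 X0.000 Y0.000
G1 X22.000 Y0.000
G1 X22.000 Y8.000
G1 X0.000 Y8.000
G1 X0.000 Y0.000
; layer 3
G0 Z3.750
G0 X0.000 Y0.000
G1 X22.000 Y0.000
G1 X22.000 Y8.000
G1 X0.000 Y8.000
G1 X0.000 Y0.000
; layer 4
G0 Z5.000
G0 X0.000 Y0.000
G1 X22.000 Y0.000
G1 X22.000 Y8.000
G1 X0.000 Y8.000
G1 X0.000 Y0.000
; layer 5
G0 Z6.250
G0 X0.000 Y0.000
G1 X22.000 Y0.000
G1 X22.000 Y8.000
G1 X0.000 Y8.000
G1 X0.000 Y0.000
; layer 6
G0 Z7.500
G0 X0.000 Y0.000
G1 X22.000 Y0.000
G1 X22.000 Y8.000
G1 X0.000 Y8.000
G1 X0.000 Y0.000
; layer 7
G0 Z8.750
G0 X0.000 Y0.000
G1 X22.000 Y0.000
G1 X22.000 Y8.000
G1 X0.000 Y8.000
G1 X0.000 Y0.000
; layer 8
G0 Z10.000
G0 X0.000 Y0.000
G1 X22.000 Y0.000
G1 X22.000 Y8.000
G1 X0.000 Y8.000
G1 X0.000 Y0.000
M2 ; end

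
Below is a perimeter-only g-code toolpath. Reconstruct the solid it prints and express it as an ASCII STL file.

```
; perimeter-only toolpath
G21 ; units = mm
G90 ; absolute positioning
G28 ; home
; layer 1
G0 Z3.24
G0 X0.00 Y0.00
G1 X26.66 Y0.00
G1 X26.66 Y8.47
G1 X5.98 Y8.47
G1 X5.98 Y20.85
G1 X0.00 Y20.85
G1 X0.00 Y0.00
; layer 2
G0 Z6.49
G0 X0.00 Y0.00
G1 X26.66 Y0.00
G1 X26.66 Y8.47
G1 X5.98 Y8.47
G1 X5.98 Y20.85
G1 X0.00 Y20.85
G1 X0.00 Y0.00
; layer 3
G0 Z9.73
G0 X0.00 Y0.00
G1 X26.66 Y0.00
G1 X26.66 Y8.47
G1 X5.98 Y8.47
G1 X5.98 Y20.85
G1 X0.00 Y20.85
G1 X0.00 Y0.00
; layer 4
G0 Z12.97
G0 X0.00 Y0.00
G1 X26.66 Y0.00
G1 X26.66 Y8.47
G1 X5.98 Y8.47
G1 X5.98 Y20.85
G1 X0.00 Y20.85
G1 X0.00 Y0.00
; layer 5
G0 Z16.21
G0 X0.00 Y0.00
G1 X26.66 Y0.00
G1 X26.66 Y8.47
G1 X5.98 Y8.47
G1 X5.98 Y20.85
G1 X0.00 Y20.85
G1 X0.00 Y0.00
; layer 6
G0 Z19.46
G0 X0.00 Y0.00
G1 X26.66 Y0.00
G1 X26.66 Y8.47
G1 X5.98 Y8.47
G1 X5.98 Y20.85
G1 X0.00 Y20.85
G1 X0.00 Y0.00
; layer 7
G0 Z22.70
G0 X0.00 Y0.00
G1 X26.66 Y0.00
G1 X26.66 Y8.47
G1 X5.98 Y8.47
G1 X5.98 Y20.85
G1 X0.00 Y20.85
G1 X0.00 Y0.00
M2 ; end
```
solid part
  facet normal 0.0000 0.0000 -1.0000
    outer loop
      vertex 26.66 8.47 0.00
      vertex 26.66 0.00 0.00
      vertex 0.00 0.00 0.00
    endloop
  endfacet
  facet normal 0.0000 0.0000 -1.0000
    outer loop
      vertex 5.98 8.47 0.00
      vertex 26.66 8.47 0.00
      vertex 0.00 0.00 0.00
    endloop
  endfacet
  facet normal 0.0000 0.0000 -1.0000
    outer loop
      vertex 5.98 20.85 0.00
      vertex 5.98 8.47 0.00
      vertex 0.00 0.00 0.00
    endloop
  endfacet
  facet normal 0.0000 0.0000 -1.0000
    outer loop
      vertex 0.00 20.85 0.00
      vertex 5.98 20.85 0.00
      vertex 0.00 0.00 0.00
    endloop
  endfacet
  facet normal 0.0000 0.0000 1.0000
    outer loop
      vertex 0.00 0.00 22.70
      vertex 26.66 0.00 22.70
      vertex 26.66 8.47 22.70
    endloop
  endfacet
  facet normal 0.0000 0.0000 1.0000
    outer loop
      vertex 0.00 0.00 22.70
      vertex 26.66 8.47 22.70
      vertex 5.98 8.47 22.70
    endloop
  endfacet
  facet normal 0.0000 0.0000 1.0000
    outer loop
      vertex 0.00 0.00 22.70
      vertex 5.98 8.47 22.70
      vertex 5.98 20.85 22.70
    endloop
  endfacet
  facet normal 0.0000 0.0000 1.0000
    outer loop
      vertex 0.00 0.00 22.70
      vertex 5.98 20.85 22.70
      vertex 0.00 20.85 22.70
    endloop
  endfacet
  facet normal 0.0000 -1.0000 0.0000
    outer loop
      vertex 0.00 0.00 0.00
      vertex 26.66 0.00 0.00
      vertex 26.66 0.00 22.70
    endloop
  endfacet
  facet normal 0.0000 -1.0000 0.0000
    outer loop
      vertex 0.00 0.00 0.00
      vertex 26.66 0.00 22.70
      vertex 0.00 0.00 22.70
    endloop
  endfacet
  facet normal 1.0000 0.0000 0.0000
    outer loop
      vertex 26.66 0.00 0.00
      vertex 26.66 8.47 0.00
      vertex 26.66 8.47 22.70
    endloop
  endfacet
  facet normal 1.0000 0.0000 0.0000
    outer loop
      vertex 26.66 0.00 0.00
      vertex 26.66 8.47 22.70
      vertex 26.66 0.00 22.70
    endloop
  endfacet
  facet normal 0.0000 1.0000 0.0000
    outer loop
      vertex 26.66 8.47 0.00
      vertex 5.98 8.47 0.00
      vertex 5.98 8.47 22.70
    endloop
  endfacet
  facet normal 0.0000 1.0000 0.0000
    outer loop
      vertex 26.66 8.47 0.00
      vertex 5.98 8.47 22.70
      vertex 26.66 8.47 22.70
    endloop
  endfacet
  facet normal 1.0000 0.0000 0.0000
    outer loop
      vertex 5.98 8.47 0.00
      vertex 5.98 20.85 0.00
      vertex 5.98 20.85 22.70
    endloop
  endfacet
  facet normal 1.0000 0.0000 0.0000
    outer loop
      vertex 5.98 8.47 0.00
      vertex 5.98 20.85 22.70
      vertex 5.98 8.47 22.70
    endloop
  endfacet
  facet normal 0.0000 1.0000 0.0000
    outer loop
      vertex 5.98 20.85 0.00
      vertex 0.00 20.85 0.00
      vertex 0.00 20.85 22.70
    endloop
  endfacet
  facet normal 0.0000 1.0000 0.0000
    outer loop
      vertex 5.98 20.85 0.00
      vertex 0.00 20.85 22.70
      vertex 5.98 20.85 22.70
    endloop
  endfacet
  facet normal -1.0000 0.0000 0.0000
    outer loop
      vertex 0.00 20.85 0.00
      vertex 0.00 0.00 0.00
      vertex 0.00 0.00 22.70
    endloop
  endfacet
  facet normal -1.0000 0.0000 0.0000
    outer loop
      vertex 0.00 20.85 0.00
      vertex 0.00 0.00 22.70
      vertex 0.00 20.85 22.70
    endloop
  endfacet
endsolid part

The G0 Z moves step by Δz≈3.24 mm. Every layer's G1 loop is the same polygon, so the solid is a straight extrusion of it from z=0 to z≈22.7. Closing with flat bottom and top caps and triangulating gives 20 facets — an L-shaped prism: outer 26.7 × 20.9 mm, arm thicknesses ≈ 8.47 mm (horizontal) and 5.98 mm (vertical), extruded 22.7 mm in z.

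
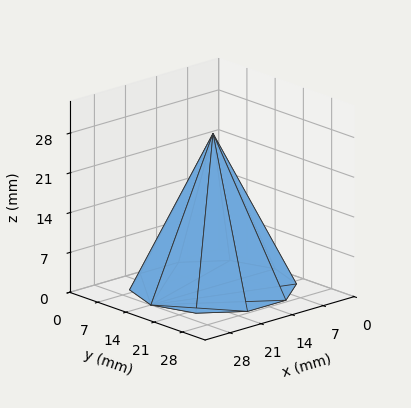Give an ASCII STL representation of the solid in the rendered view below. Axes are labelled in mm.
Reading the render: the shape is a regular 10-sided pyramid, base circumscribed radius ≈ 14 mm, apex at z ≈ 27 mm (dimensions read to the nearest mm from the axis ticks). For the STL, each face is triangulated and given an outward normal.

solid part
  facet normal 0.0000 0.0000 -1.0000
    outer loop
      vertex 18.326 27.315 0.000
      vertex 25.326 22.229 0.000
      vertex 28.000 14.000 0.000
    endloop
  endfacet
  facet normal 0.0000 0.0000 -1.0000
    outer loop
      vertex 9.674 27.315 0.000
      vertex 18.326 27.315 0.000
      vertex 28.000 14.000 0.000
    endloop
  endfacet
  facet normal 0.0000 0.0000 -1.0000
    outer loop
      vertex 2.674 22.229 0.000
      vertex 9.674 27.315 0.000
      vertex 28.000 14.000 0.000
    endloop
  endfacet
  facet normal 0.0000 0.0000 -1.0000
    outer loop
      vertex 0.000 14.000 0.000
      vertex 2.674 22.229 0.000
      vertex 28.000 14.000 0.000
    endloop
  endfacet
  facet normal 0.0000 0.0000 -1.0000
    outer loop
      vertex 2.674 5.771 0.000
      vertex 0.000 14.000 0.000
      vertex 28.000 14.000 0.000
    endloop
  endfacet
  facet normal 0.0000 0.0000 -1.0000
    outer loop
      vertex 9.674 0.685 0.000
      vertex 2.674 5.771 0.000
      vertex 28.000 14.000 0.000
    endloop
  endfacet
  facet normal 0.0000 0.0000 -1.0000
    outer loop
      vertex 18.326 0.685 0.000
      vertex 9.674 0.685 0.000
      vertex 28.000 14.000 0.000
    endloop
  endfacet
  facet normal 0.0000 0.0000 -1.0000
    outer loop
      vertex 25.326 5.771 0.000
      vertex 18.326 0.685 0.000
      vertex 28.000 14.000 0.000
    endloop
  endfacet
  facet normal 0.8530 0.2772 0.4423
    outer loop
      vertex 28.000 14.000 0.000
      vertex 25.326 22.229 0.000
      vertex 14.000 14.000 27.000
    endloop
  endfacet
  facet normal 0.5272 0.7256 0.4423
    outer loop
      vertex 25.326 22.229 0.000
      vertex 18.326 27.315 0.000
      vertex 14.000 14.000 27.000
    endloop
  endfacet
  facet normal 0.0000 0.8969 0.4423
    outer loop
      vertex 18.326 27.315 0.000
      vertex 9.674 27.315 0.000
      vertex 14.000 14.000 27.000
    endloop
  endfacet
  facet normal -0.5272 0.7256 0.4423
    outer loop
      vertex 9.674 27.315 0.000
      vertex 2.674 22.229 0.000
      vertex 14.000 14.000 27.000
    endloop
  endfacet
  facet normal -0.8530 0.2772 0.4423
    outer loop
      vertex 2.674 22.229 0.000
      vertex 0.000 14.000 0.000
      vertex 14.000 14.000 27.000
    endloop
  endfacet
  facet normal -0.8530 -0.2772 0.4423
    outer loop
      vertex 0.000 14.000 0.000
      vertex 2.674 5.771 0.000
      vertex 14.000 14.000 27.000
    endloop
  endfacet
  facet normal -0.5272 -0.7256 0.4423
    outer loop
      vertex 2.674 5.771 0.000
      vertex 9.674 0.685 0.000
      vertex 14.000 14.000 27.000
    endloop
  endfacet
  facet normal 0.0000 -0.8969 0.4423
    outer loop
      vertex 9.674 0.685 0.000
      vertex 18.326 0.685 0.000
      vertex 14.000 14.000 27.000
    endloop
  endfacet
  facet normal 0.5272 -0.7256 0.4423
    outer loop
      vertex 18.326 0.685 0.000
      vertex 25.326 5.771 0.000
      vertex 14.000 14.000 27.000
    endloop
  endfacet
  facet normal 0.8530 -0.2772 0.4423
    outer loop
      vertex 25.326 5.771 0.000
      vertex 28.000 14.000 0.000
      vertex 14.000 14.000 27.000
    endloop
  endfacet
endsolid part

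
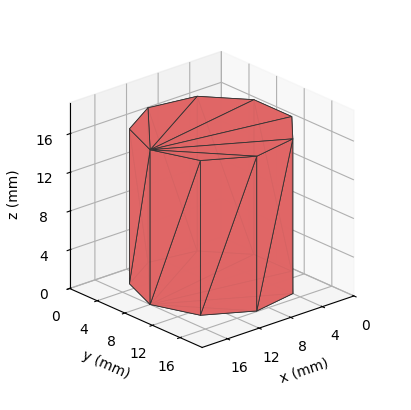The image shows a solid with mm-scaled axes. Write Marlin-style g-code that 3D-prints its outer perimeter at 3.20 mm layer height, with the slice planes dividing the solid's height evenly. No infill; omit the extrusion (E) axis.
Reading the render: the shape is a regular 9-sided prism (a cylinder approximated with 9 flat sides), circumscribed radius ≈ 8 mm, height ≈ 16 mm (dimensions read to the nearest mm from the axis ticks). For the g-code, the solid's height is divided into equal slices at the stated Δz and each level perimeter traced with G1 moves after a G0 lift.

; perimeter-only toolpath
G21 ; units = mm
G90 ; absolute positioning
G28 ; home
; layer 1
G0 Z3.20
G0 X16.00 Y8.00
G1 X14.13 Y13.14
G1 X9.39 Y15.88
G1 X4.00 Y14.93
G1 X0.48 Y10.74
G1 X0.48 Y5.26
G1 X4.00 Y1.07
G1 X9.39 Y0.12
G1 X14.13 Y2.86
G1 X16.00 Y8.00
; layer 2
G0 Z6.40
G0 X16.00 Y8.00
G1 X14.13 Y13.14
G1 X9.39 Y15.88
G1 X4.00 Y14.93
G1 X0.48 Y10.74
G1 X0.48 Y5.26
G1 X4.00 Y1.07
G1 X9.39 Y0.12
G1 X14.13 Y2.86
G1 X16.00 Y8.00
; layer 3
G0 Z9.60
G0 X16.00 Y8.00
G1 X14.13 Y13.14
G1 X9.39 Y15.88
G1 X4.00 Y14.93
G1 X0.48 Y10.74
G1 X0.48 Y5.26
G1 X4.00 Y1.07
G1 X9.39 Y0.12
G1 X14.13 Y2.86
G1 X16.00 Y8.00
; layer 4
G0 Z12.80
G0 X16.00 Y8.00
G1 X14.13 Y13.14
G1 X9.39 Y15.88
G1 X4.00 Y14.93
G1 X0.48 Y10.74
G1 X0.48 Y5.26
G1 X4.00 Y1.07
G1 X9.39 Y0.12
G1 X14.13 Y2.86
G1 X16.00 Y8.00
; layer 5
G0 Z16.00
G0 X16.00 Y8.00
G1 X14.13 Y13.14
G1 X9.39 Y15.88
G1 X4.00 Y14.93
G1 X0.48 Y10.74
G1 X0.48 Y5.26
G1 X4.00 Y1.07
G1 X9.39 Y0.12
G1 X14.13 Y2.86
G1 X16.00 Y8.00
M2 ; end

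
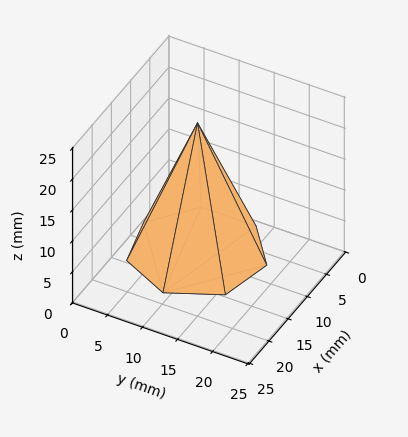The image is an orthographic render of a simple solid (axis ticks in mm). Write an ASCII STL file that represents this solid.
Reading the render: the shape is a regular 7-sided pyramid, base circumscribed radius ≈ 9 mm, apex at z ≈ 21 mm (dimensions read to the nearest mm from the axis ticks). For the STL, each face is triangulated and given an outward normal.

solid part
  facet normal 0.0000 0.0000 -1.0000
    outer loop
      vertex 6.997 17.774 0.000
      vertex 14.611 16.036 0.000
      vertex 18.000 9.000 0.000
    endloop
  endfacet
  facet normal 0.0000 0.0000 -1.0000
    outer loop
      vertex 0.891 12.905 0.000
      vertex 6.997 17.774 0.000
      vertex 18.000 9.000 0.000
    endloop
  endfacet
  facet normal 0.0000 0.0000 -1.0000
    outer loop
      vertex 0.891 5.095 0.000
      vertex 0.891 12.905 0.000
      vertex 18.000 9.000 0.000
    endloop
  endfacet
  facet normal 0.0000 0.0000 -1.0000
    outer loop
      vertex 6.997 0.226 0.000
      vertex 0.891 5.095 0.000
      vertex 18.000 9.000 0.000
    endloop
  endfacet
  facet normal 0.0000 0.0000 -1.0000
    outer loop
      vertex 14.611 1.964 0.000
      vertex 6.997 0.226 0.000
      vertex 18.000 9.000 0.000
    endloop
  endfacet
  facet normal 0.8405 0.4048 0.3602
    outer loop
      vertex 18.000 9.000 0.000
      vertex 14.611 16.036 0.000
      vertex 9.000 9.000 21.000
    endloop
  endfacet
  facet normal 0.2076 0.9095 0.3602
    outer loop
      vertex 14.611 16.036 0.000
      vertex 6.997 17.774 0.000
      vertex 9.000 9.000 21.000
    endloop
  endfacet
  facet normal -0.5816 0.7294 0.3602
    outer loop
      vertex 6.997 17.774 0.000
      vertex 0.891 12.905 0.000
      vertex 9.000 9.000 21.000
    endloop
  endfacet
  facet normal -0.9329 0.0000 0.3602
    outer loop
      vertex 0.891 12.905 0.000
      vertex 0.891 5.095 0.000
      vertex 9.000 9.000 21.000
    endloop
  endfacet
  facet normal -0.5816 -0.7294 0.3602
    outer loop
      vertex 0.891 5.095 0.000
      vertex 6.997 0.226 0.000
      vertex 9.000 9.000 21.000
    endloop
  endfacet
  facet normal 0.2076 -0.9095 0.3602
    outer loop
      vertex 6.997 0.226 0.000
      vertex 14.611 1.964 0.000
      vertex 9.000 9.000 21.000
    endloop
  endfacet
  facet normal 0.8405 -0.4048 0.3602
    outer loop
      vertex 14.611 1.964 0.000
      vertex 18.000 9.000 0.000
      vertex 9.000 9.000 21.000
    endloop
  endfacet
endsolid part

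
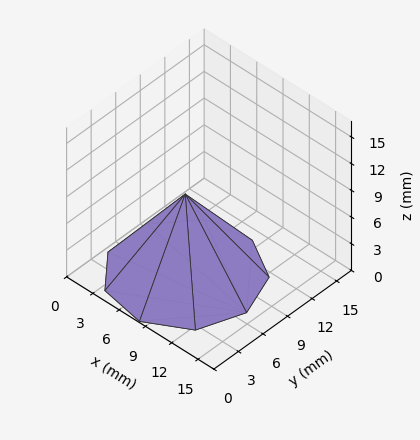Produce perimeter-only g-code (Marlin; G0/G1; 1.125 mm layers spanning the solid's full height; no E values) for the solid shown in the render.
Reading the render: the shape is a regular 9-sided pyramid, base circumscribed radius ≈ 7 mm, apex at z ≈ 9 mm (dimensions read to the nearest mm from the axis ticks). For the g-code, the solid's height is divided into equal slices at the stated Δz and each level perimeter traced with G1 moves after a G0 lift.

; perimeter-only toolpath
G21 ; units = mm
G90 ; absolute positioning
G28 ; home
; layer 1
G0 Z1.125
G0 X13.125 Y7.000
G1 X11.692 Y10.938
G1 X8.064 Y13.032
G1 X3.938 Y12.304
G1 X1.244 Y9.095
G1 X1.244 Y4.905
G1 X3.938 Y1.696
G1 X8.064 Y0.968
G1 X11.692 Y3.062
G1 X13.125 Y7.000
; layer 2
G0 Z2.250
G0 X12.250 Y7.000
G1 X11.021 Y10.375
G1 X7.912 Y12.171
G1 X4.375 Y11.546
G1 X2.067 Y8.796
G1 X2.067 Y5.204
G1 X4.375 Y2.454
G1 X7.912 Y1.829
G1 X11.021 Y3.625
G1 X12.250 Y7.000
; layer 3
G0 Z3.375
G0 X11.375 Y7.000
G1 X10.351 Y9.812
G1 X7.760 Y11.309
G1 X4.812 Y10.789
G1 X2.889 Y8.496
G1 X2.889 Y5.504
G1 X4.812 Y3.211
G1 X7.760 Y2.691
G1 X10.351 Y4.188
G1 X11.375 Y7.000
; layer 4
G0 Z4.500
G0 X10.500 Y7.000
G1 X9.681 Y9.250
G1 X7.608 Y10.447
G1 X5.250 Y10.031
G1 X3.711 Y8.197
G1 X3.711 Y5.803
G1 X5.250 Y3.969
G1 X7.608 Y3.553
G1 X9.681 Y4.750
G1 X10.500 Y7.000
; layer 5
G0 Z5.625
G0 X9.625 Y7.000
G1 X9.011 Y8.688
G1 X7.456 Y9.585
G1 X5.688 Y9.273
G1 X4.533 Y7.898
G1 X4.533 Y6.102
G1 X5.688 Y4.727
G1 X7.456 Y4.415
G1 X9.011 Y5.312
G1 X9.625 Y7.000
; layer 6
G0 Z6.750
G0 X8.750 Y7.000
G1 X8.341 Y8.125
G1 X7.304 Y8.723
G1 X6.125 Y8.515
G1 X5.356 Y7.598
G1 X5.356 Y6.402
G1 X6.125 Y5.484
G1 X7.304 Y5.277
G1 X8.341 Y5.875
G1 X8.750 Y7.000
; layer 7
G0 Z7.875
G0 X7.875 Y7.000
G1 X7.670 Y7.562
G1 X7.152 Y7.862
G1 X6.562 Y7.758
G1 X6.178 Y7.299
G1 X6.178 Y6.701
G1 X6.562 Y6.242
G1 X7.152 Y6.138
G1 X7.670 Y6.438
G1 X7.875 Y7.000
M2 ; end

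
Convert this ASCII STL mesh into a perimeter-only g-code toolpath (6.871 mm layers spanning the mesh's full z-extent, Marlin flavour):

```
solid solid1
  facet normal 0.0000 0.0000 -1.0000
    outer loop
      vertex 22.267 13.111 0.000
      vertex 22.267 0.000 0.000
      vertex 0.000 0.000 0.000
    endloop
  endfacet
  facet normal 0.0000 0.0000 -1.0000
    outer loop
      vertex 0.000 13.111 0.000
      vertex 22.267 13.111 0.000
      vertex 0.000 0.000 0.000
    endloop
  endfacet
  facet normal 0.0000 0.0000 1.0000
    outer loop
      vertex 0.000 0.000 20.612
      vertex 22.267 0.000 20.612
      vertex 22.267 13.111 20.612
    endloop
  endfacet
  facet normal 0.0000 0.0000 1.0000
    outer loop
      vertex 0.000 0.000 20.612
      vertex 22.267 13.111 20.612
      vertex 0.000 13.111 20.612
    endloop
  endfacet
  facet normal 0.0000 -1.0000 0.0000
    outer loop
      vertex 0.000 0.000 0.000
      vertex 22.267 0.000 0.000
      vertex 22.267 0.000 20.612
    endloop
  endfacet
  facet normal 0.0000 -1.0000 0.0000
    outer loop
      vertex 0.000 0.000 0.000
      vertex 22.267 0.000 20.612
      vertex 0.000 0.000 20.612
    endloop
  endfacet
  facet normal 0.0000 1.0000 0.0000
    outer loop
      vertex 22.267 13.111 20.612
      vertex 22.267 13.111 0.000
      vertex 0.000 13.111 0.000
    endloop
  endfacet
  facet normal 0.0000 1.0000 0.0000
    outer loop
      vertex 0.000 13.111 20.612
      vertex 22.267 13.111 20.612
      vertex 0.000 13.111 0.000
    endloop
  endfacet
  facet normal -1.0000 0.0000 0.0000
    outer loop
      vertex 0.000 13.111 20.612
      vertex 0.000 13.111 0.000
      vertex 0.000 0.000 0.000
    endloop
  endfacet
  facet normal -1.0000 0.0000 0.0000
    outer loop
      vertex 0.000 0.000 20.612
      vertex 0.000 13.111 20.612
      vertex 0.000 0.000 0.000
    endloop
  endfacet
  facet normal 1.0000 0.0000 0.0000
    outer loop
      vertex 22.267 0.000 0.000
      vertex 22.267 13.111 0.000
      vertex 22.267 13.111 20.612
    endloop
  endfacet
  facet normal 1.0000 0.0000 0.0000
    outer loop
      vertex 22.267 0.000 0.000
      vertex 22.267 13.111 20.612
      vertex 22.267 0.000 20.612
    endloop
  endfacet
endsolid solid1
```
; perimeter-only toolpath
G21 ; units = mm
G90 ; absolute positioning
G28 ; home
; layer 1
G0 Z6.871
G0 X0.000 Y0.000
G1 X22.267 Y0.000
G1 X22.267 Y13.111
G1 X0.000 Y13.111
G1 X0.000 Y0.000
; layer 2
G0 Z13.741
G0 X0.000 Y0.000
G1 X22.267 Y0.000
G1 X22.267 Y13.111
G1 X0.000 Y13.111
G1 X0.000 Y0.000
; layer 3
G0 Z20.612
G0 X0.000 Y0.000
G1 X22.267 Y0.000
G1 X22.267 Y13.111
G1 X0.000 Y13.111
G1 X0.000 Y0.000
M2 ; end

The solid is a rectangular box, roughly 22.3 × 13.1 mm footprint and 20.6 mm tall. Slicing at Δz = 6.871 mm — 3 equal slices spanning the solid's height, so layer i sits at z = i·h/3 — gives 3 non-empty perimeters. Each is a 4-segment closed polygon; G0 lifts to the layer z and rapids to the start vertex, then G1 traces the edges.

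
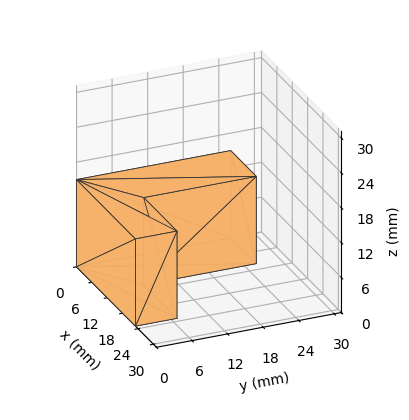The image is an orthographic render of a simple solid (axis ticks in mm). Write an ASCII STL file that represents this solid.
Reading the render: the shape is an L-shaped prism: outer 23 × 26 mm, arm thicknesses ≈ 7 mm (horizontal) and 10 mm (vertical), extruded 15 mm in z (dimensions read to the nearest mm from the axis ticks). For the STL, each face is triangulated and given an outward normal.

solid part
  facet normal 0.0000 0.0000 -1.0000
    outer loop
      vertex 23.000 7.000 0.000
      vertex 23.000 0.000 0.000
      vertex 0.000 0.000 0.000
    endloop
  endfacet
  facet normal 0.0000 0.0000 -1.0000
    outer loop
      vertex 10.000 7.000 0.000
      vertex 23.000 7.000 0.000
      vertex 0.000 0.000 0.000
    endloop
  endfacet
  facet normal 0.0000 0.0000 -1.0000
    outer loop
      vertex 10.000 26.000 0.000
      vertex 10.000 7.000 0.000
      vertex 0.000 0.000 0.000
    endloop
  endfacet
  facet normal 0.0000 0.0000 -1.0000
    outer loop
      vertex 0.000 26.000 0.000
      vertex 10.000 26.000 0.000
      vertex 0.000 0.000 0.000
    endloop
  endfacet
  facet normal 0.0000 0.0000 1.0000
    outer loop
      vertex 0.000 0.000 15.000
      vertex 23.000 0.000 15.000
      vertex 23.000 7.000 15.000
    endloop
  endfacet
  facet normal 0.0000 0.0000 1.0000
    outer loop
      vertex 0.000 0.000 15.000
      vertex 23.000 7.000 15.000
      vertex 10.000 7.000 15.000
    endloop
  endfacet
  facet normal 0.0000 0.0000 1.0000
    outer loop
      vertex 0.000 0.000 15.000
      vertex 10.000 7.000 15.000
      vertex 10.000 26.000 15.000
    endloop
  endfacet
  facet normal 0.0000 0.0000 1.0000
    outer loop
      vertex 0.000 0.000 15.000
      vertex 10.000 26.000 15.000
      vertex 0.000 26.000 15.000
    endloop
  endfacet
  facet normal 0.0000 -1.0000 0.0000
    outer loop
      vertex 0.000 0.000 0.000
      vertex 23.000 0.000 0.000
      vertex 23.000 0.000 15.000
    endloop
  endfacet
  facet normal 0.0000 -1.0000 0.0000
    outer loop
      vertex 0.000 0.000 0.000
      vertex 23.000 0.000 15.000
      vertex 0.000 0.000 15.000
    endloop
  endfacet
  facet normal 1.0000 0.0000 0.0000
    outer loop
      vertex 23.000 0.000 0.000
      vertex 23.000 7.000 0.000
      vertex 23.000 7.000 15.000
    endloop
  endfacet
  facet normal 1.0000 0.0000 0.0000
    outer loop
      vertex 23.000 0.000 0.000
      vertex 23.000 7.000 15.000
      vertex 23.000 0.000 15.000
    endloop
  endfacet
  facet normal 0.0000 1.0000 0.0000
    outer loop
      vertex 23.000 7.000 0.000
      vertex 10.000 7.000 0.000
      vertex 10.000 7.000 15.000
    endloop
  endfacet
  facet normal 0.0000 1.0000 0.0000
    outer loop
      vertex 23.000 7.000 0.000
      vertex 10.000 7.000 15.000
      vertex 23.000 7.000 15.000
    endloop
  endfacet
  facet normal 1.0000 0.0000 0.0000
    outer loop
      vertex 10.000 7.000 0.000
      vertex 10.000 26.000 0.000
      vertex 10.000 26.000 15.000
    endloop
  endfacet
  facet normal 1.0000 0.0000 0.0000
    outer loop
      vertex 10.000 7.000 0.000
      vertex 10.000 26.000 15.000
      vertex 10.000 7.000 15.000
    endloop
  endfacet
  facet normal 0.0000 1.0000 0.0000
    outer loop
      vertex 10.000 26.000 0.000
      vertex 0.000 26.000 0.000
      vertex 0.000 26.000 15.000
    endloop
  endfacet
  facet normal 0.0000 1.0000 0.0000
    outer loop
      vertex 10.000 26.000 0.000
      vertex 0.000 26.000 15.000
      vertex 10.000 26.000 15.000
    endloop
  endfacet
  facet normal -1.0000 0.0000 0.0000
    outer loop
      vertex 0.000 26.000 0.000
      vertex 0.000 0.000 0.000
      vertex 0.000 0.000 15.000
    endloop
  endfacet
  facet normal -1.0000 0.0000 0.0000
    outer loop
      vertex 0.000 26.000 0.000
      vertex 0.000 0.000 15.000
      vertex 0.000 26.000 15.000
    endloop
  endfacet
endsolid part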